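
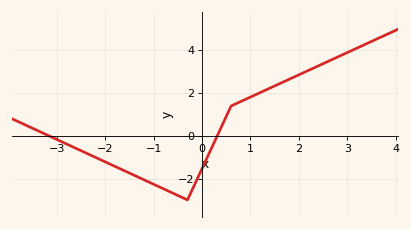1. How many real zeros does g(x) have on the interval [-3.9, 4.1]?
2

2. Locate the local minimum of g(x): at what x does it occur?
-0.301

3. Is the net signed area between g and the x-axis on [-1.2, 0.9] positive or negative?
negative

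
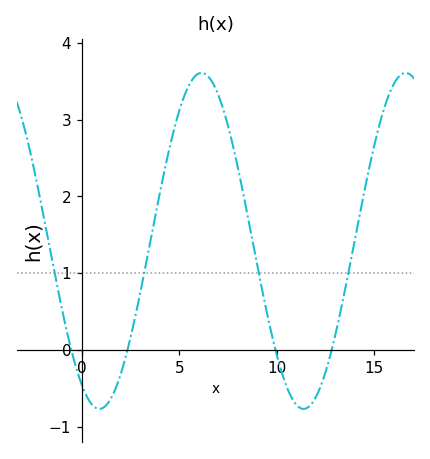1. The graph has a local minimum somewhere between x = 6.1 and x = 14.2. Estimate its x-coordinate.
11.4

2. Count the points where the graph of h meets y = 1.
4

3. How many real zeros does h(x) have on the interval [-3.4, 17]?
4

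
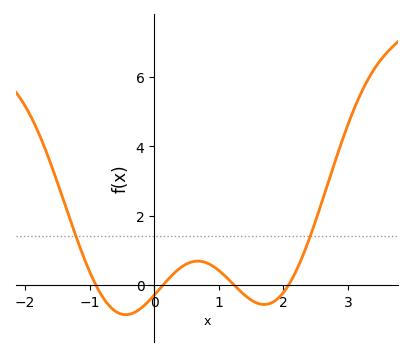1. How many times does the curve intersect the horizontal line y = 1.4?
2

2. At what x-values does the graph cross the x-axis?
-0.905, 0.135, 1.24, 2.08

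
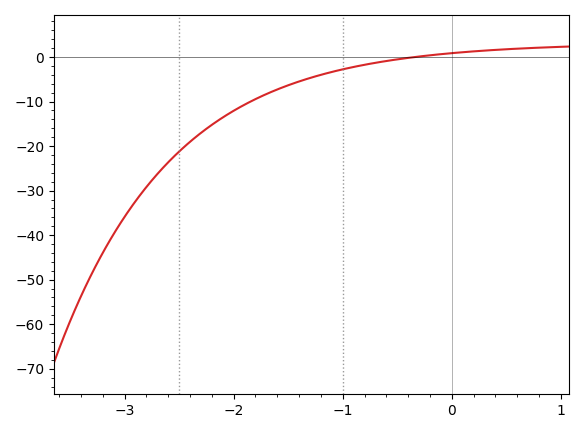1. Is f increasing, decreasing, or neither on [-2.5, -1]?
increasing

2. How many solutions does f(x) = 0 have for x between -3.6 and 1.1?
1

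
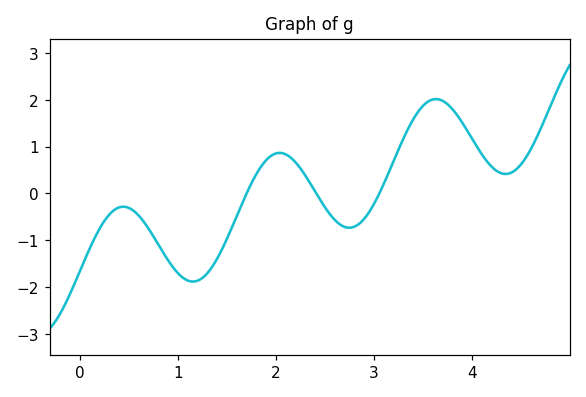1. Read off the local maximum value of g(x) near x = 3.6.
2.01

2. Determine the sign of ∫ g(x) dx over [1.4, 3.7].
positive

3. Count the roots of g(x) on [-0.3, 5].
3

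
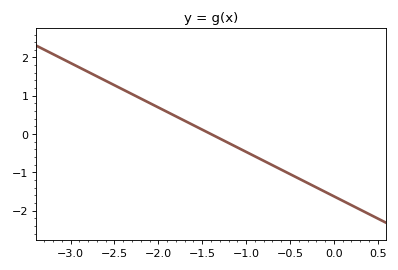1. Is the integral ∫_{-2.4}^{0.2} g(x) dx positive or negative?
negative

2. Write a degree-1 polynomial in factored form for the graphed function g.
y = -1.16(x + 1.4)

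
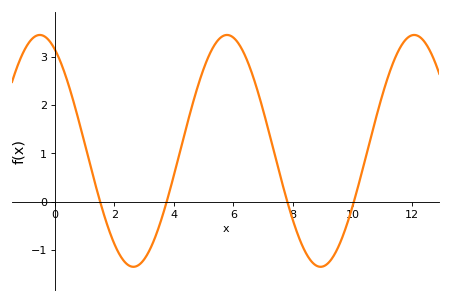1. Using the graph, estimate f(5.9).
3.4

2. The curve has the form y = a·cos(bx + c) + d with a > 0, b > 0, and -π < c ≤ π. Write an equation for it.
y = 2.4cos(1x + 0.5) + 1.05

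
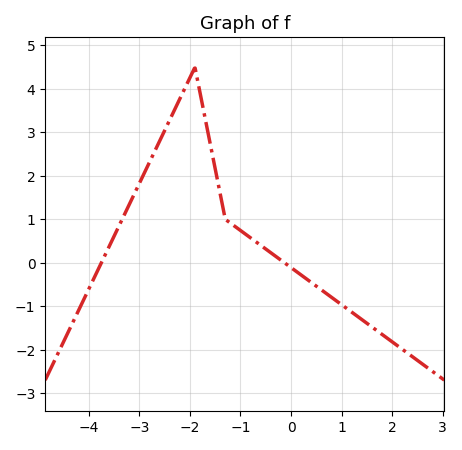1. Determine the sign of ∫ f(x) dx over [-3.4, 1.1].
positive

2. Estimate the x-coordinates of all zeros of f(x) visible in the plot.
-3.75, -0.129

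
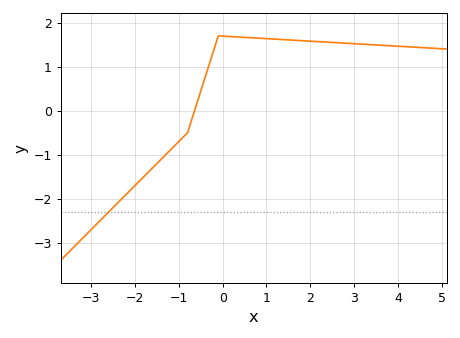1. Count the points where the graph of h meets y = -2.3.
1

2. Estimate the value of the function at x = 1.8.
1.6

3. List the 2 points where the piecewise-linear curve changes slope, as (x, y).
(-0.8, -0.5); (-0.1, 1.7)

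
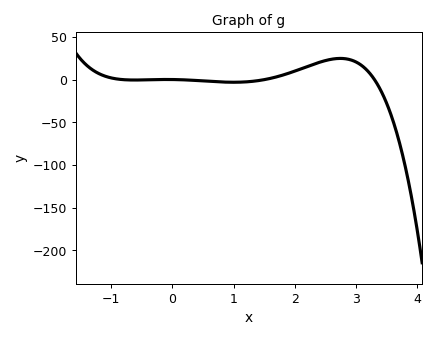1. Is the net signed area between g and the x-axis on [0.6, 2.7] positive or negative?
positive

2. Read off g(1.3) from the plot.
0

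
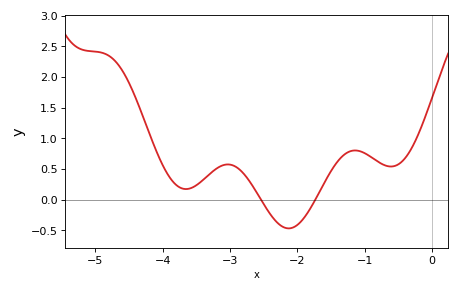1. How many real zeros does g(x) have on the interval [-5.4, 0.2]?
2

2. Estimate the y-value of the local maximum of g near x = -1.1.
0.803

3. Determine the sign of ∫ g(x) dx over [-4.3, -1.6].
positive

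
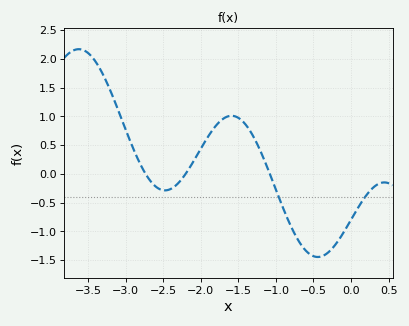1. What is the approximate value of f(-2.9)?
0.443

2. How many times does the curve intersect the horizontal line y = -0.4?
2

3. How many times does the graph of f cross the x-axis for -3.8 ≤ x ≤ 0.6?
3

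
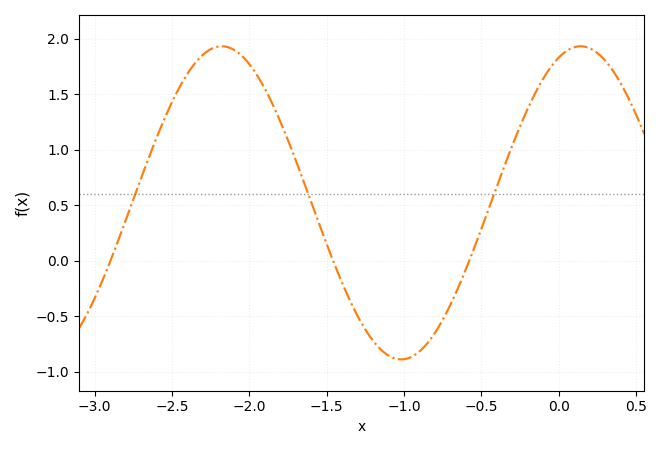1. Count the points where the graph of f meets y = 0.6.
3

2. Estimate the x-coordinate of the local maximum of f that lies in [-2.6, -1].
-2.18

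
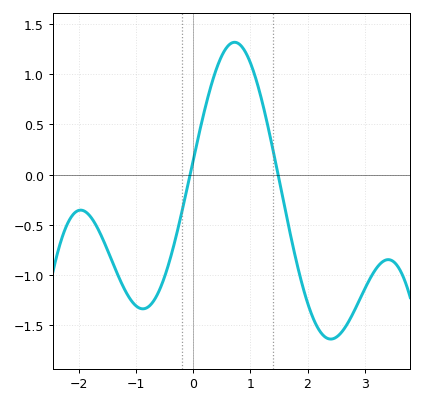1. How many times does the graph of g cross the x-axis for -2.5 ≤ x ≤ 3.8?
2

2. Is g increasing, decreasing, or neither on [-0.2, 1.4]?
neither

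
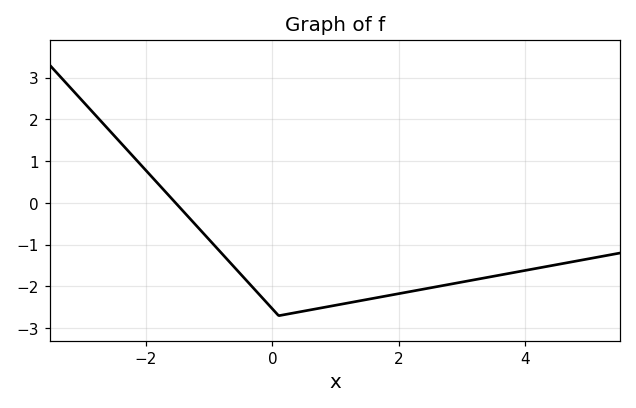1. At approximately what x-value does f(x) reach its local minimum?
0.1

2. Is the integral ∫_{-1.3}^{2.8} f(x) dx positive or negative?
negative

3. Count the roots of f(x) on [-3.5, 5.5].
1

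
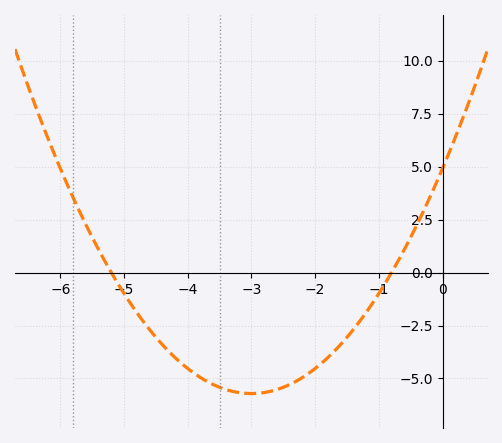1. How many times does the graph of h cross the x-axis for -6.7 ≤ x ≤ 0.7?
2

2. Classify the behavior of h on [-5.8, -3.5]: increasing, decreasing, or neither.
decreasing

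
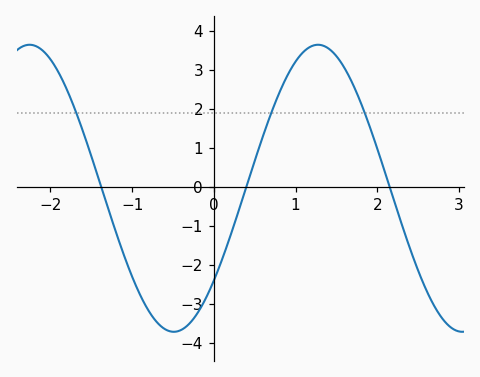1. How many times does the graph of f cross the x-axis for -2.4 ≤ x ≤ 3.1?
3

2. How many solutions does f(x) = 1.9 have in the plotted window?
3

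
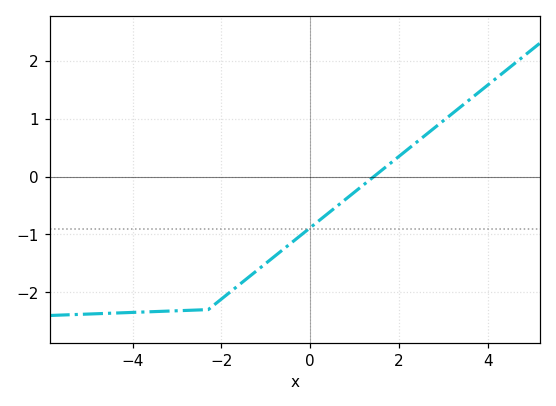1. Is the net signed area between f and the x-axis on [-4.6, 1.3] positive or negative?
negative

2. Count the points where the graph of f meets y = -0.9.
1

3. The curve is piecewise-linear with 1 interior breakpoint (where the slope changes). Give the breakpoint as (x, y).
(-2.3, -2.3)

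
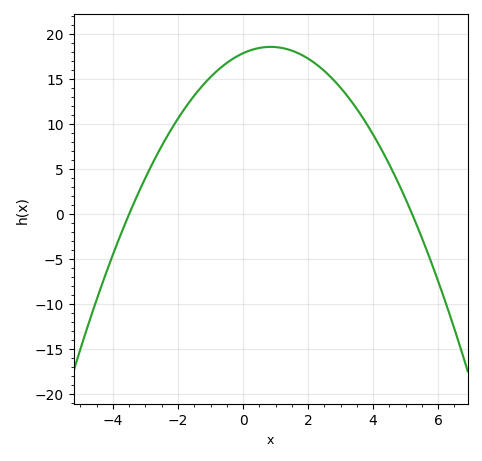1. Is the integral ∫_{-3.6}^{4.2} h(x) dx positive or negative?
positive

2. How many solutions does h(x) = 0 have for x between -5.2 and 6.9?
2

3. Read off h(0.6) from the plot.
18.5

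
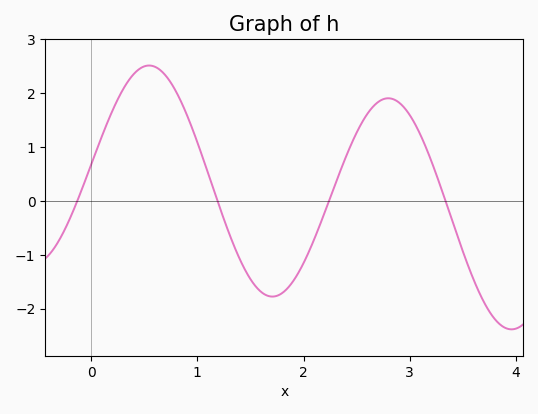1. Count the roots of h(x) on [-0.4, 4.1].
4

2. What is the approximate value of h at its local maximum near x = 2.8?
1.9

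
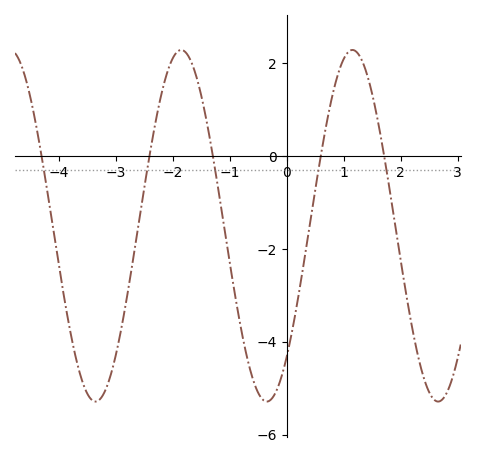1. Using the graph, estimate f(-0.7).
-4.4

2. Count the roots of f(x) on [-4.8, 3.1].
5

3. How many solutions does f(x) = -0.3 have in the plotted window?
5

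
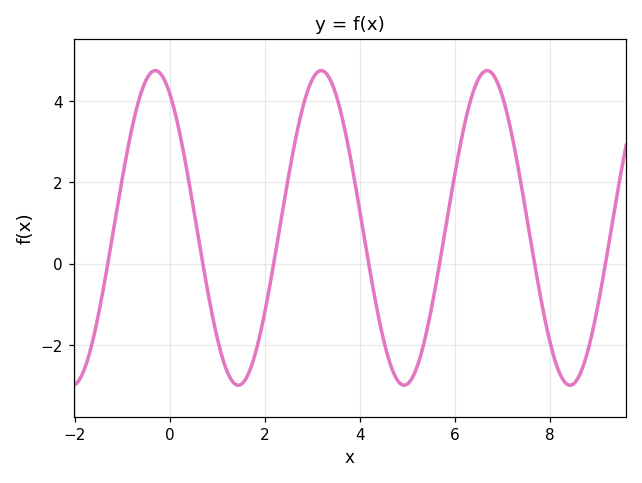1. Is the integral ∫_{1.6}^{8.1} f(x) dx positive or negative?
positive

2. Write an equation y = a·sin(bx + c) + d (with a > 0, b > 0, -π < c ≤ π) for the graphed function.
y = 3.87sin(1.8x + 2.11) + 0.88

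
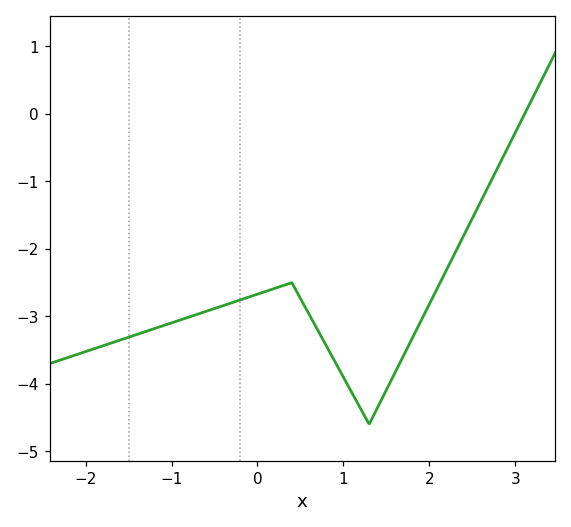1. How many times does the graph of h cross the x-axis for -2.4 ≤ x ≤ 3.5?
1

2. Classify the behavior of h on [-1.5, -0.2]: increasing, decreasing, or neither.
increasing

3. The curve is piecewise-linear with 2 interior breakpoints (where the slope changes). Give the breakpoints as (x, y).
(0.4, -2.5); (1.3, -4.6)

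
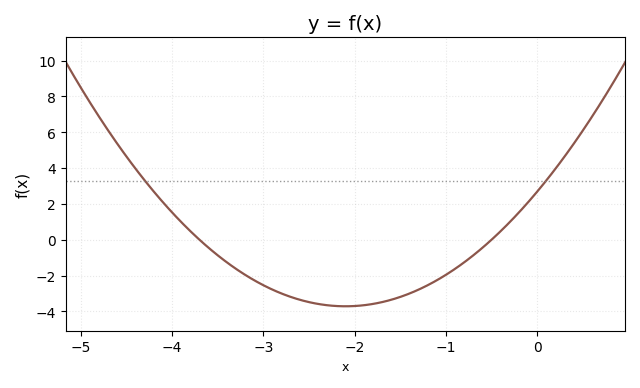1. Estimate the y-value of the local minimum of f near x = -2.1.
-3.8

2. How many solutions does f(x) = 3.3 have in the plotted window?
2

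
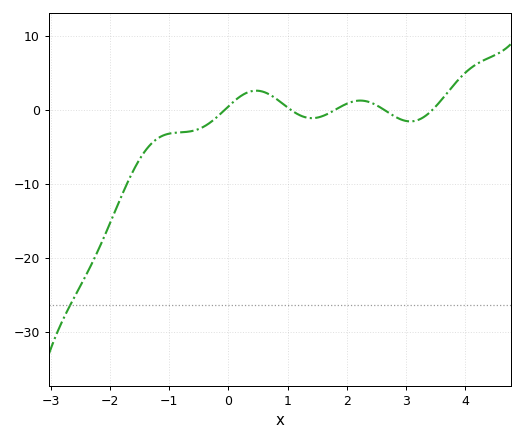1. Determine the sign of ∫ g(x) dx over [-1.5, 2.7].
negative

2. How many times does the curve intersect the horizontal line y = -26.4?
1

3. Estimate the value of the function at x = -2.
-15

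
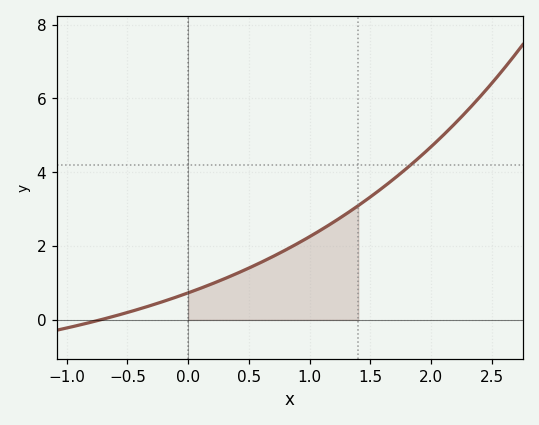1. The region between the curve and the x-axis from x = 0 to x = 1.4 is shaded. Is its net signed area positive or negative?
positive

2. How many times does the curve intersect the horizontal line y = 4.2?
1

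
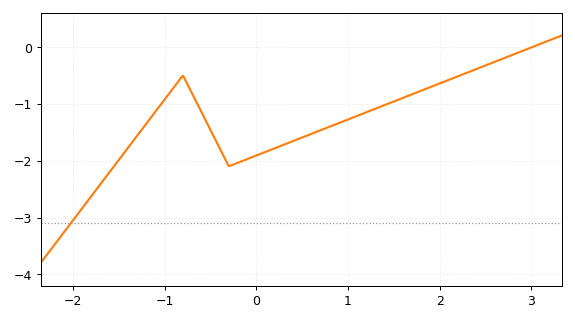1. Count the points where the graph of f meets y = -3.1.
1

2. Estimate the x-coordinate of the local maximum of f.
-0.801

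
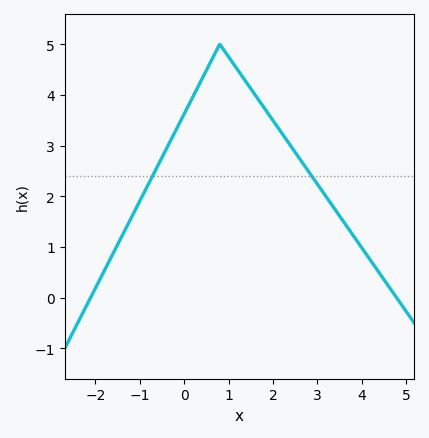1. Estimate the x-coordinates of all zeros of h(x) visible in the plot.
-2.2, 4.8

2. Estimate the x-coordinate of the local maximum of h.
0.8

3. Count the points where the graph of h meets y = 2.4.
2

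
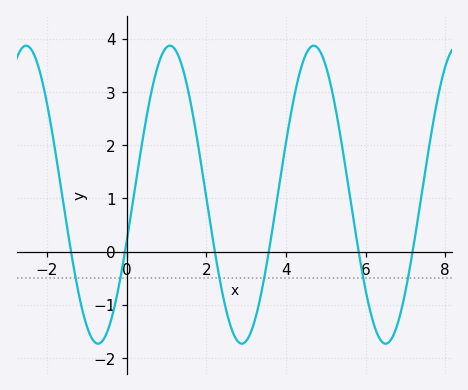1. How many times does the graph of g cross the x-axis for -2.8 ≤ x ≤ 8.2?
6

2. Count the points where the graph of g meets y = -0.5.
6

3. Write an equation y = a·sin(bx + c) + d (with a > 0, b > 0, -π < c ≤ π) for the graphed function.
y = 2.8sin(1.74x - 0.32) + 1.07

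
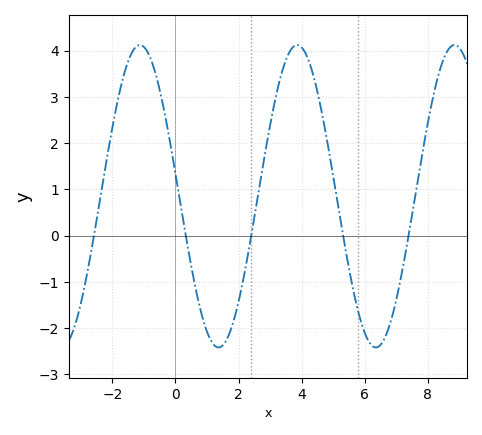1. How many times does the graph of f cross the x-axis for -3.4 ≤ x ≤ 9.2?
5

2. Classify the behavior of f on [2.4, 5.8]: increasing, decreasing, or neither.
neither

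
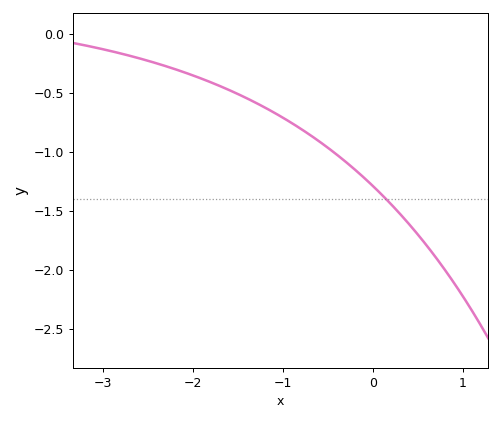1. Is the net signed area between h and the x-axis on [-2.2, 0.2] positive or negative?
negative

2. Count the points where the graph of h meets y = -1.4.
1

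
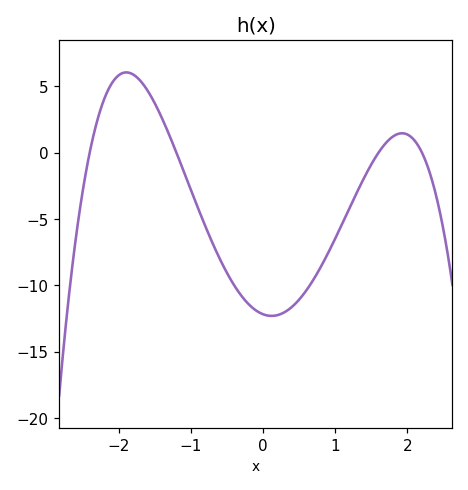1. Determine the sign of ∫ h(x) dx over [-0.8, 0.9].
negative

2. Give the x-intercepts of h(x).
-2.4, -1.2, 1.6, 2.2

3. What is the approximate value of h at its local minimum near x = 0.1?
-12.5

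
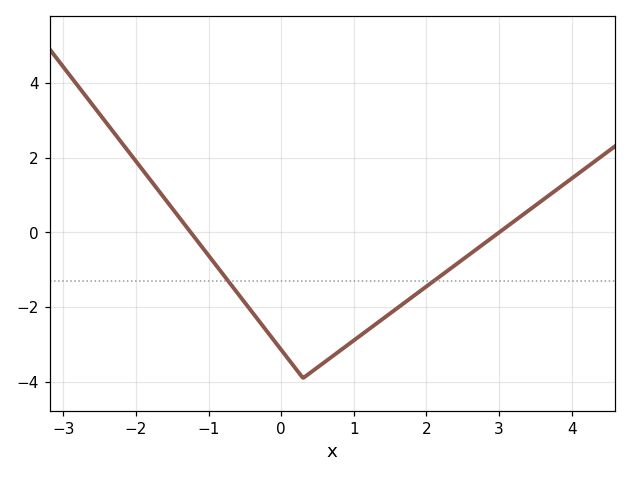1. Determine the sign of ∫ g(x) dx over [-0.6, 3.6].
negative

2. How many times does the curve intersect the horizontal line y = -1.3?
2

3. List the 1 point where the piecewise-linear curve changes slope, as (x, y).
(0.3, -3.9)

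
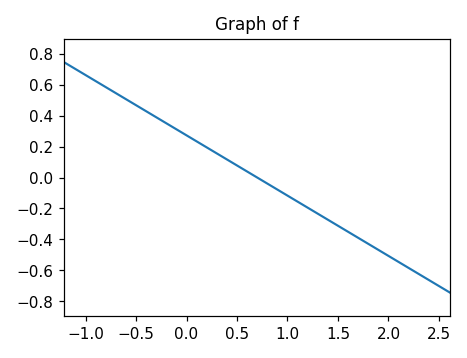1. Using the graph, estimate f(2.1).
-0.546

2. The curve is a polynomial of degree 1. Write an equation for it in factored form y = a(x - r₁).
y = -0.39(x - 0.7)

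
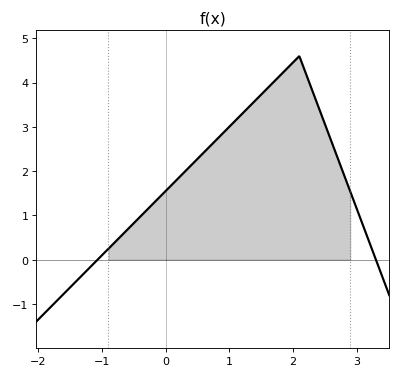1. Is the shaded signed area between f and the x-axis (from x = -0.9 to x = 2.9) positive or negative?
positive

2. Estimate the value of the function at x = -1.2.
-0.187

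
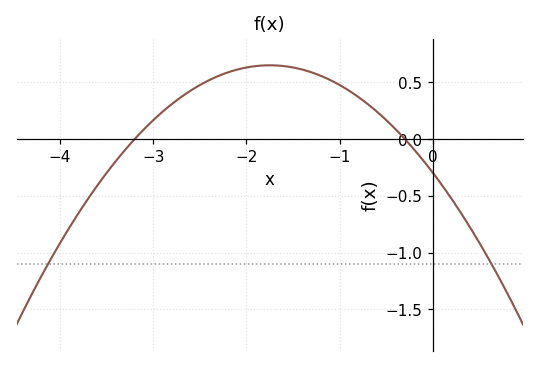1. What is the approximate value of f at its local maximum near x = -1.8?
0.652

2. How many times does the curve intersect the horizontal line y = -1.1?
2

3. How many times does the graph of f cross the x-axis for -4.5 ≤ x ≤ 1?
2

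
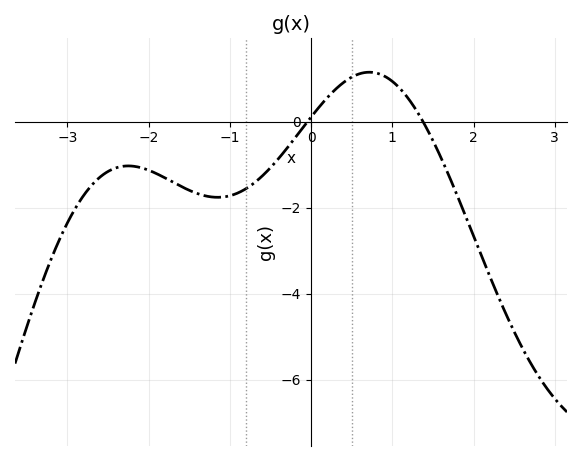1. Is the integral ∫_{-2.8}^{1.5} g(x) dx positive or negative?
negative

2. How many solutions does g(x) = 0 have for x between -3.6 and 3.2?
2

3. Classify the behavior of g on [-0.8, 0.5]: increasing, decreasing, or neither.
increasing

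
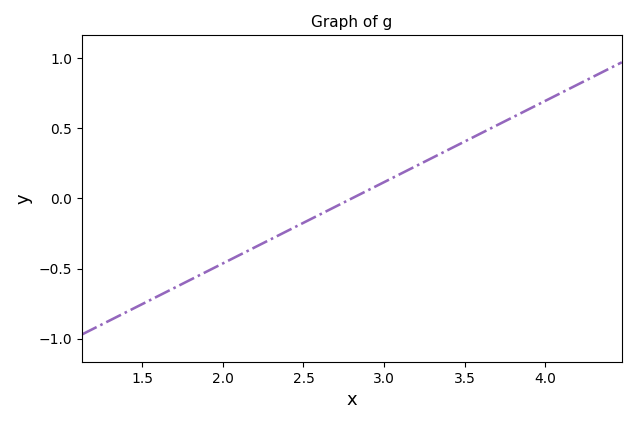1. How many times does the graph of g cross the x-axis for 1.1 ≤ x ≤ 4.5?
1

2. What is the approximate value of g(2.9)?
0.058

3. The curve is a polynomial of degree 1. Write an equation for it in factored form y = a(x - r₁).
y = 0.58(x - 2.8)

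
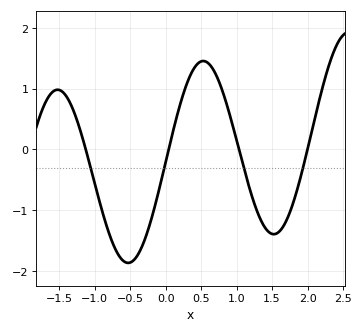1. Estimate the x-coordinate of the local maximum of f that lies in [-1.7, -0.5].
-1.52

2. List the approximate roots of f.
-1.13, 0.042, 1.03, 2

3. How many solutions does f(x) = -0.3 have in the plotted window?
4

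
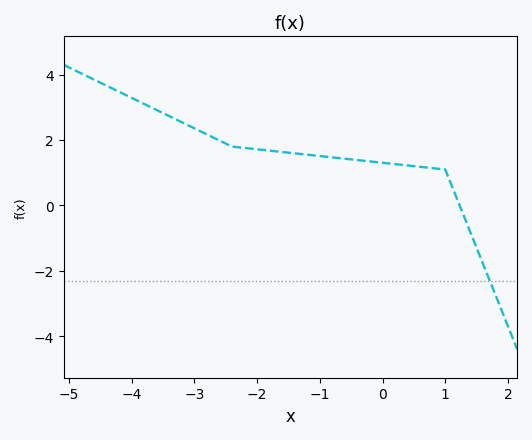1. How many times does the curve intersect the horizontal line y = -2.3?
1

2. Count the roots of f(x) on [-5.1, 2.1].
1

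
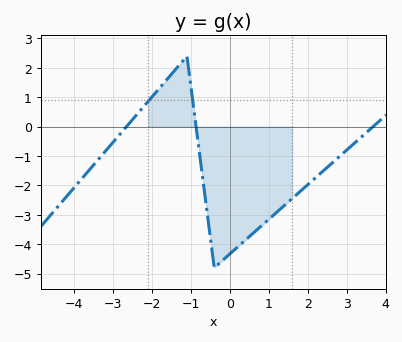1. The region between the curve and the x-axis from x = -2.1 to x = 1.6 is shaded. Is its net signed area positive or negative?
negative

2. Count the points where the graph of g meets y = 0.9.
2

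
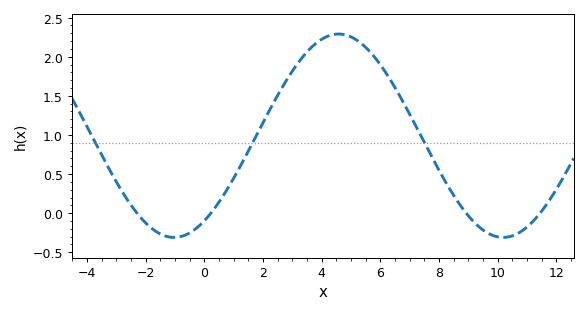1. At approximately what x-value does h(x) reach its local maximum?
4.58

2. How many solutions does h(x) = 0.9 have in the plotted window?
3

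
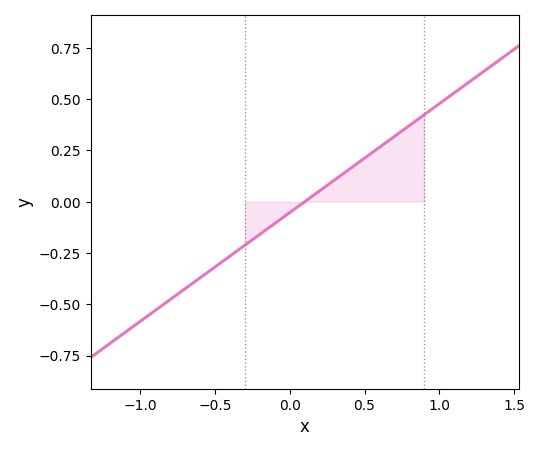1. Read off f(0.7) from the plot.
0.32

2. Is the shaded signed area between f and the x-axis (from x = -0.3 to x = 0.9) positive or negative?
positive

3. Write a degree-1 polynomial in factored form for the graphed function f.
y = 0.53(x - 0.1)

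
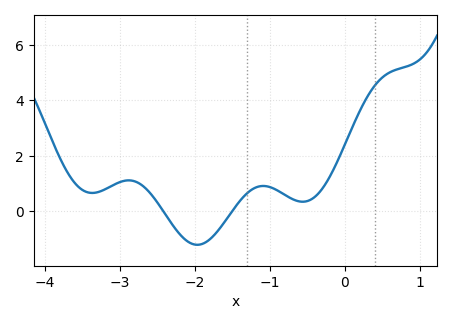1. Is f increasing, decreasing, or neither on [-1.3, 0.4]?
neither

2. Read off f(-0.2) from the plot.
1.25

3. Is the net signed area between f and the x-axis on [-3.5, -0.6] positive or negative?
positive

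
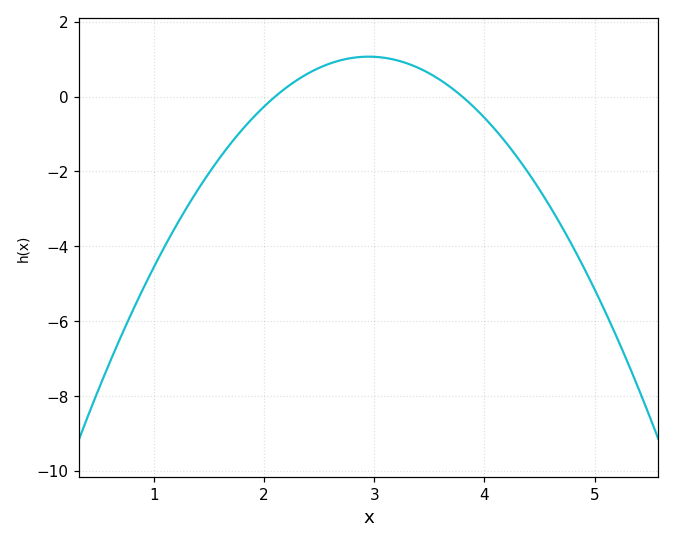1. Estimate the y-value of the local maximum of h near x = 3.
1.07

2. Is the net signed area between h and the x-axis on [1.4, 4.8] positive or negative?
negative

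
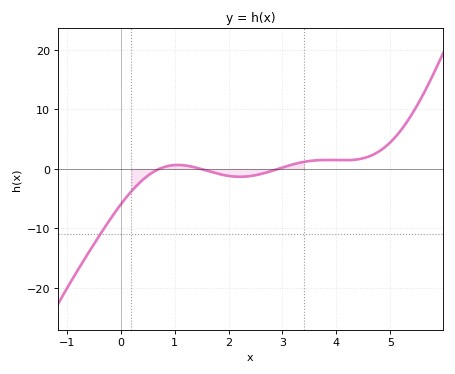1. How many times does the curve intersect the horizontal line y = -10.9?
1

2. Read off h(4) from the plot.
1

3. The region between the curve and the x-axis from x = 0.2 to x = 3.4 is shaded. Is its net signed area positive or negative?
negative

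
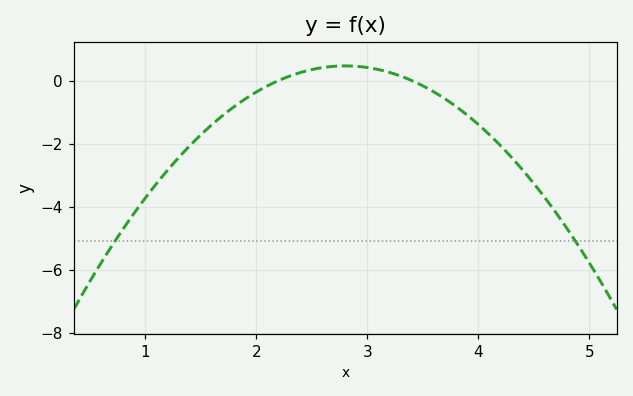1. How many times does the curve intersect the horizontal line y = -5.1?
2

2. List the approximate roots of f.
2.2, 3.4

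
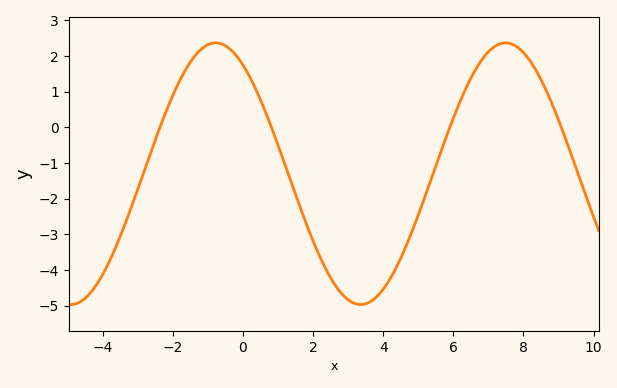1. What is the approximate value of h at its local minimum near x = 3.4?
-5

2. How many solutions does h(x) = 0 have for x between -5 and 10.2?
4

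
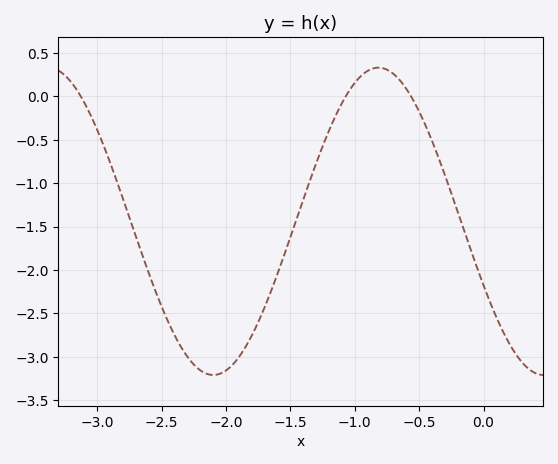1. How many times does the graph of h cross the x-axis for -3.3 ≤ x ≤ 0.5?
3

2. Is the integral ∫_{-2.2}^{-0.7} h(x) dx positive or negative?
negative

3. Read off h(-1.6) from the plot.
-2.05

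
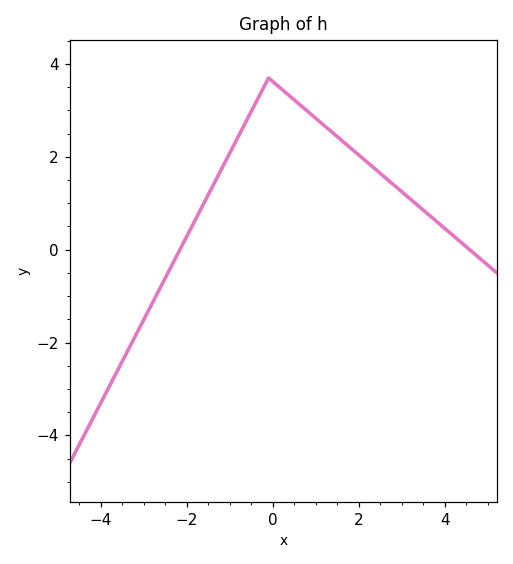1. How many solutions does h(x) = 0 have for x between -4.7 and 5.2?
2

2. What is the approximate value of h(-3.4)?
-2.2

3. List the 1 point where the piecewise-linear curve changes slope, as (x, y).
(-0.1, 3.7)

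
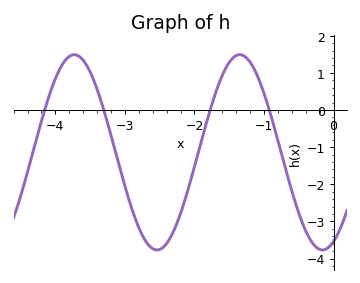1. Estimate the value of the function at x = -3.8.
1.4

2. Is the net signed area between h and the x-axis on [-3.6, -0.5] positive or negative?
negative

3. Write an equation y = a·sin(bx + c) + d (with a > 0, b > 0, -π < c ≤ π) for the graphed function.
y = 2.63sin(2.6x - 1.2) - 1.14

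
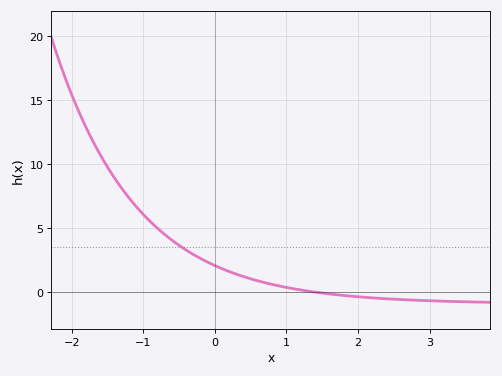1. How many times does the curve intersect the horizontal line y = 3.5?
1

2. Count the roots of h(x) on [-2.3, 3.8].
1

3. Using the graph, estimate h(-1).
6.05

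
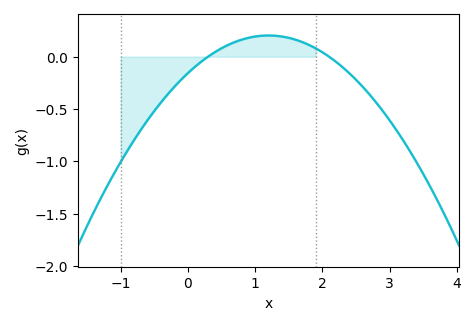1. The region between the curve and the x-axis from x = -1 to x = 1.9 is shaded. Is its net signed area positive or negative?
negative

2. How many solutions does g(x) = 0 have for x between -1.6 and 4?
2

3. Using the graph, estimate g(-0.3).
-0.35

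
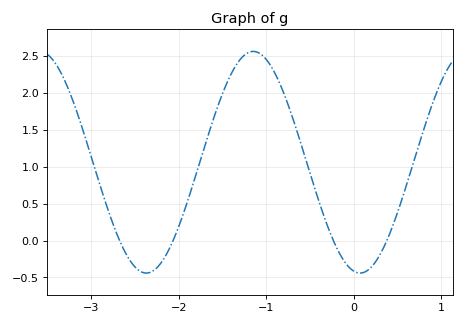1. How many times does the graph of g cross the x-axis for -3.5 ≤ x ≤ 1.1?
4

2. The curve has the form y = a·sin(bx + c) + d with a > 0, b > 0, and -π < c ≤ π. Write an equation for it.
y = 1.5sin(2.57x - 1.76) + 1.06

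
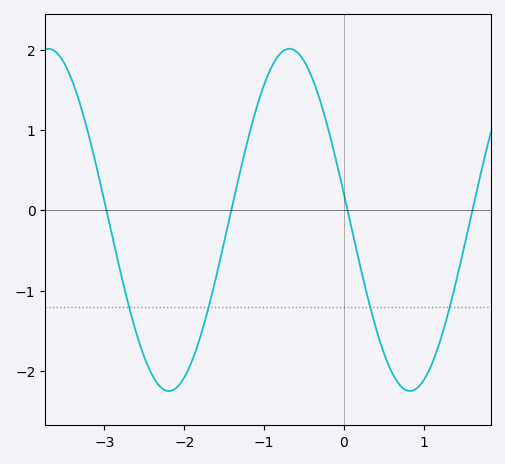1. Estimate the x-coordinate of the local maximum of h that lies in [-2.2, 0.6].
-0.683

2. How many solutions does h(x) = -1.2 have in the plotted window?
4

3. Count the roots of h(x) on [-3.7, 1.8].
4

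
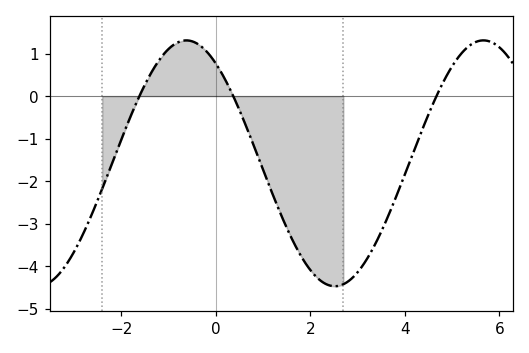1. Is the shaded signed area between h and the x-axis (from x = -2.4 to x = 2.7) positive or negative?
negative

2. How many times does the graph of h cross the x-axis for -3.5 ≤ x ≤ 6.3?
3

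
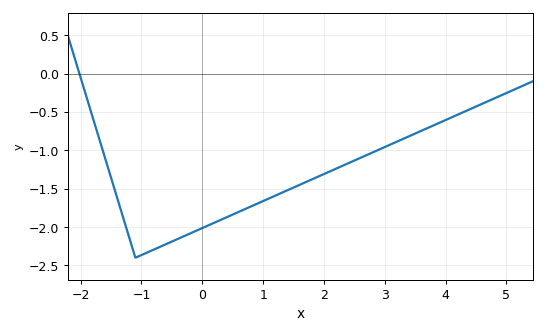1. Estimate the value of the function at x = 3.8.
-0.7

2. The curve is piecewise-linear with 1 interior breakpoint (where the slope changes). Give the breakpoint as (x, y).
(-1.1, -2.4)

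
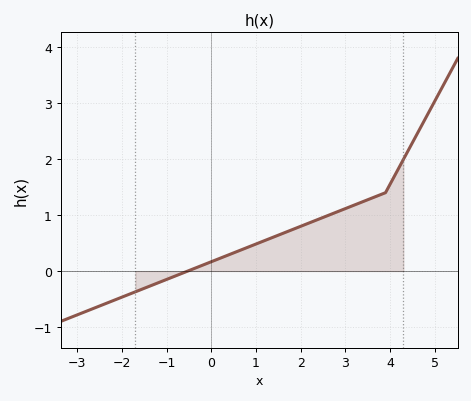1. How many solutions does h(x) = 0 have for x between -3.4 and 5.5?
1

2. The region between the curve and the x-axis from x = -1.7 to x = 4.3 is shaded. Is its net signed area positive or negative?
positive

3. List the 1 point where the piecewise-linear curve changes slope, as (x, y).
(3.9, 1.4)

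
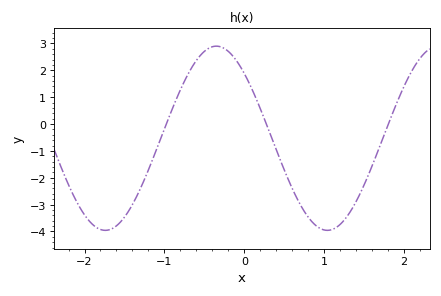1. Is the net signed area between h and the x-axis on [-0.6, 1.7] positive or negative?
negative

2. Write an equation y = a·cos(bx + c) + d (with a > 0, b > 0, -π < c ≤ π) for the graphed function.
y = 3.43cos(2.3x + 0.79) - 0.53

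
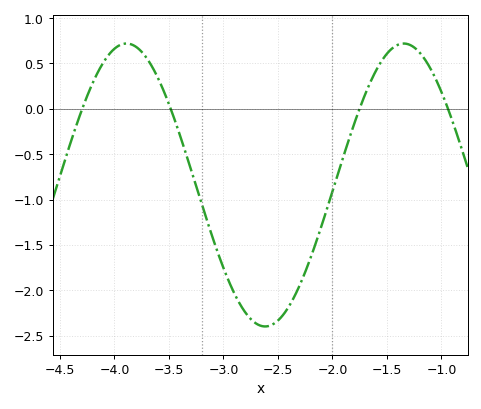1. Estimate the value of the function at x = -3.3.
-0.65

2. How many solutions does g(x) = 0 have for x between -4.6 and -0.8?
4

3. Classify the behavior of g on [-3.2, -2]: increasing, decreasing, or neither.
neither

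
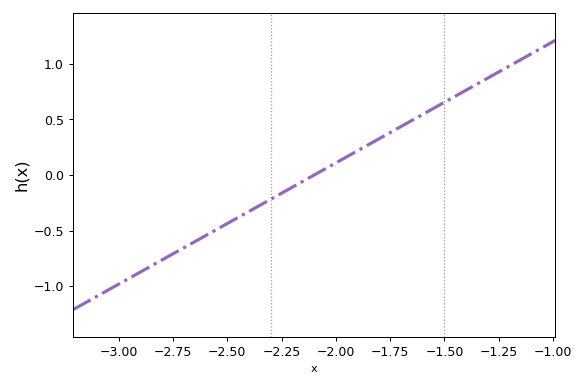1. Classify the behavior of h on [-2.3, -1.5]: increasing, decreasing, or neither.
increasing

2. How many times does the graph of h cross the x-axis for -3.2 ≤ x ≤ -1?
1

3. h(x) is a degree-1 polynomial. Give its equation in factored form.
y = 1.09(x + 2.1)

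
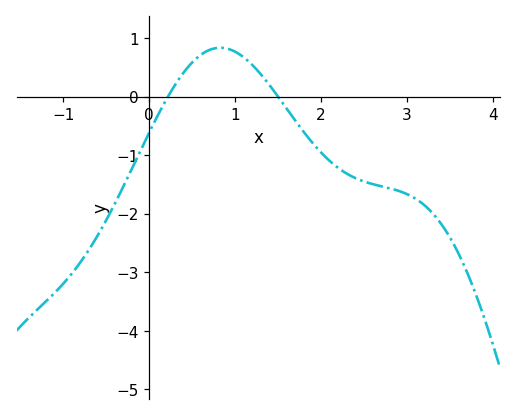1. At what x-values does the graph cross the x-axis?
0.2, 1.5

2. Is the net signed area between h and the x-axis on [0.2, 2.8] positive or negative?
negative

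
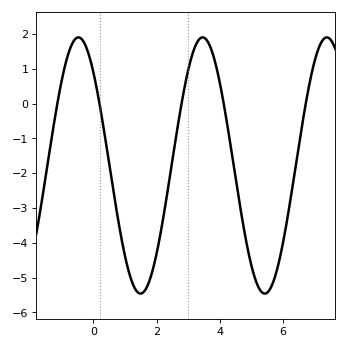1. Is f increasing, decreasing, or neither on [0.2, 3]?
neither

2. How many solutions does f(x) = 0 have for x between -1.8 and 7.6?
5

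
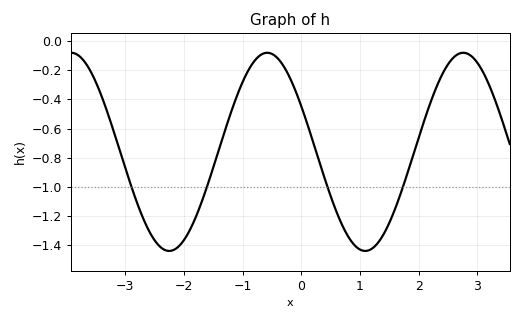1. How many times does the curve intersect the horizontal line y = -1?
4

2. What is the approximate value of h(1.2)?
-1.42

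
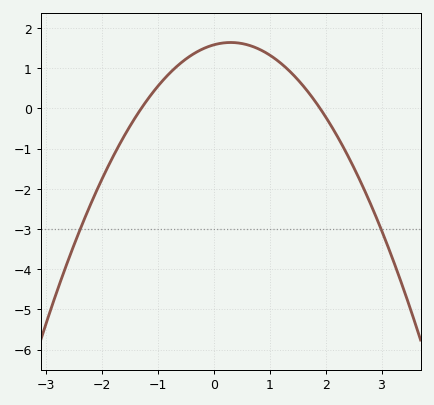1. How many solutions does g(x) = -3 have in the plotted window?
2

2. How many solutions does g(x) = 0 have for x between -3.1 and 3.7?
2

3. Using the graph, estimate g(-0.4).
1.3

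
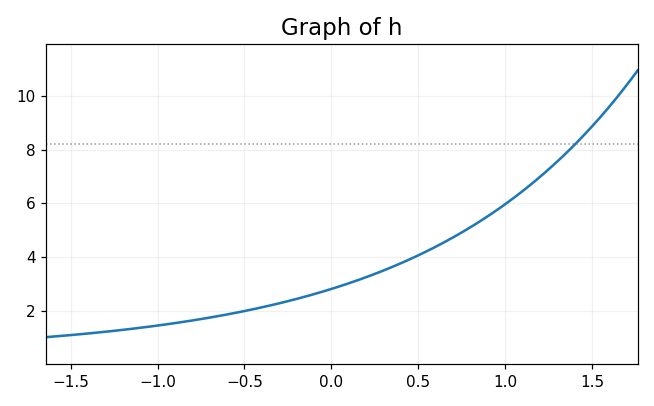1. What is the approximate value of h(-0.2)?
2.44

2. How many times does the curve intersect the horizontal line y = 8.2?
1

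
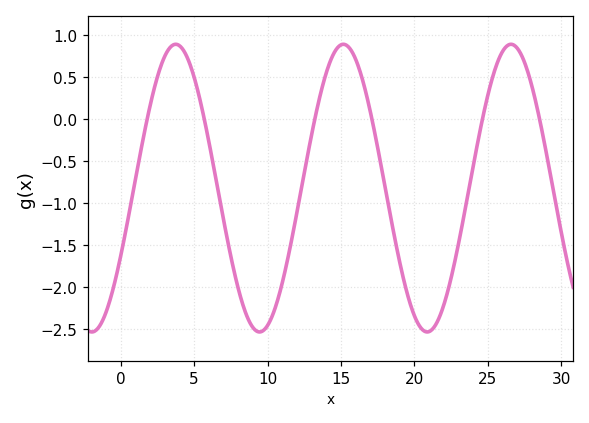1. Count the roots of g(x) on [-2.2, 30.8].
6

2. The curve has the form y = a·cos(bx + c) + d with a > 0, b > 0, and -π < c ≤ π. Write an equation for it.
y = 1.71cos(0.55x - 2.1) - 0.82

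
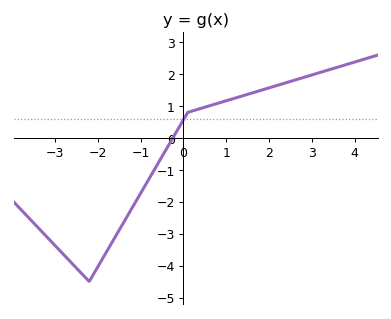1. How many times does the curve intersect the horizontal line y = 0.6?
1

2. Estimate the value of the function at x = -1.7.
-3.3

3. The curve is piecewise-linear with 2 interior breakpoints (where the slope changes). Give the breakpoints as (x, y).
(-2.2, -4.5); (0.1, 0.8)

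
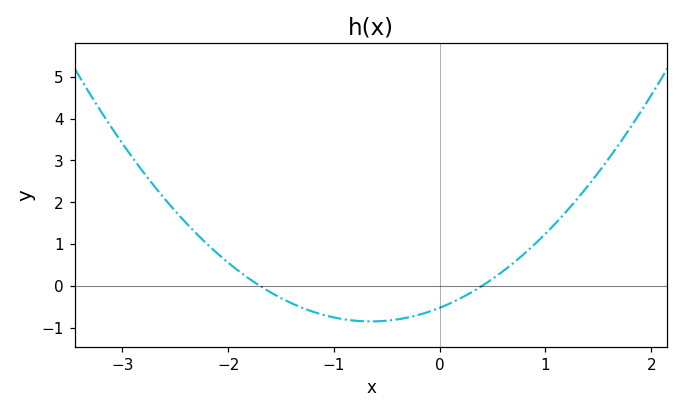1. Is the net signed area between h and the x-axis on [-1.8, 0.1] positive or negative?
negative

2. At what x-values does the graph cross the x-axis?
-1.7, 0.4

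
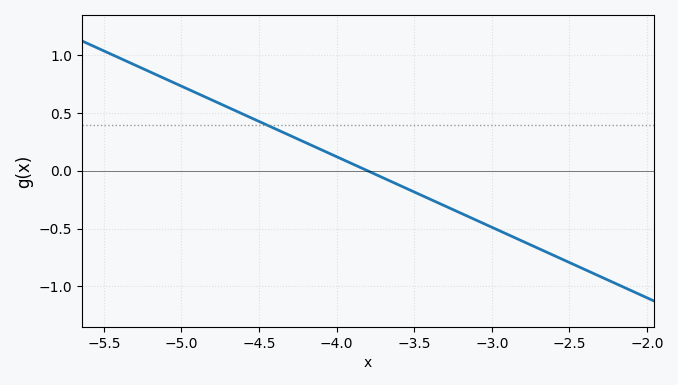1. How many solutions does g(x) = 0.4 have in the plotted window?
1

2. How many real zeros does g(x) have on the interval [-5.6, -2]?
1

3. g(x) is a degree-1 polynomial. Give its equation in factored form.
y = -0.61(x + 3.8)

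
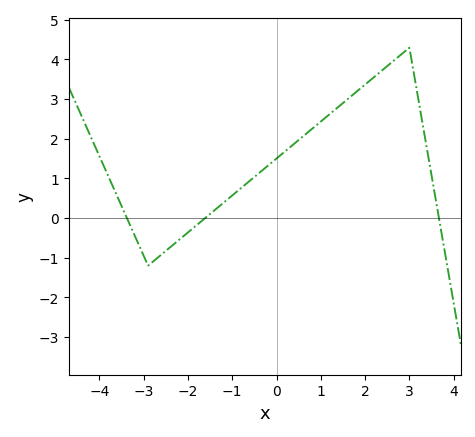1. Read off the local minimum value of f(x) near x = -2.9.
-1.2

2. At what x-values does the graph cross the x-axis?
-3.38, -1.61, 3.67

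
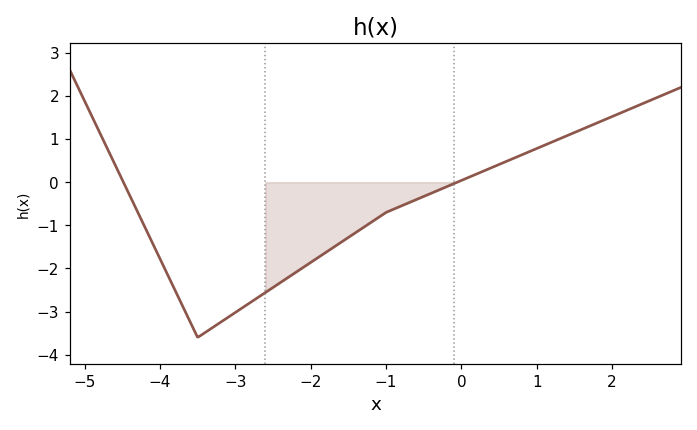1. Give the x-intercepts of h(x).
-4.49, -0.055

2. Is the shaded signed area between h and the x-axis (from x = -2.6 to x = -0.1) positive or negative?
negative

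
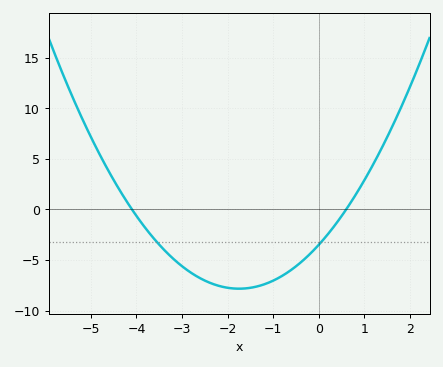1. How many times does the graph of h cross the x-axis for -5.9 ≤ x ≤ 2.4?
2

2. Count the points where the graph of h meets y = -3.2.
2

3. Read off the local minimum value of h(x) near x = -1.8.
-8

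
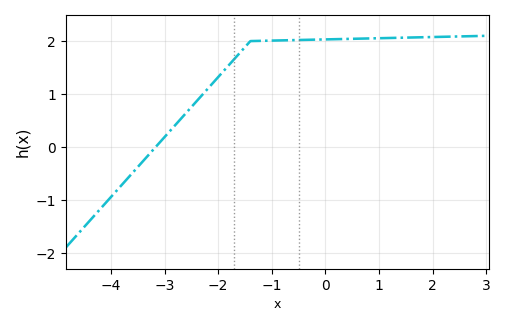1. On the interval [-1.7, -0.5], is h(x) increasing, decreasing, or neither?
increasing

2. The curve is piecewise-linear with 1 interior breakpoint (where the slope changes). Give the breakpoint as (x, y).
(-1.4, 2)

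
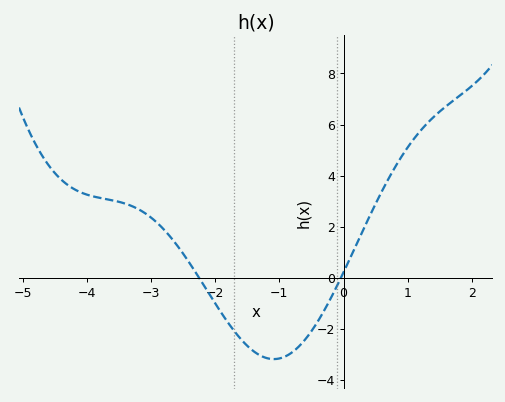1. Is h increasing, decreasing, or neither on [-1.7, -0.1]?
neither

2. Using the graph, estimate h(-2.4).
0.577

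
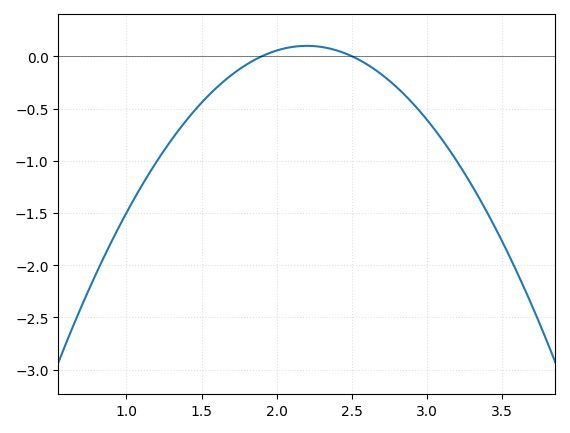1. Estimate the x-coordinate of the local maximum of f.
2.2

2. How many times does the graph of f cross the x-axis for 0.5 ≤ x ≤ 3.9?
2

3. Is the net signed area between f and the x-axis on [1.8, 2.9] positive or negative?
negative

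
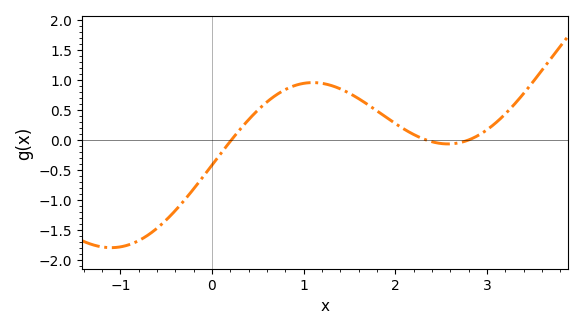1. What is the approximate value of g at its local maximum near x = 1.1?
0.951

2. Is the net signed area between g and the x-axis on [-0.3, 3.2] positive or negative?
positive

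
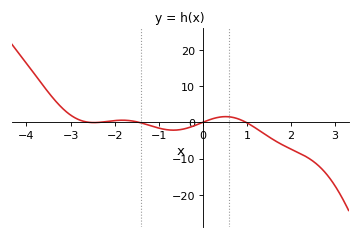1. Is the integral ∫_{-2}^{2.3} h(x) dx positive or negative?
negative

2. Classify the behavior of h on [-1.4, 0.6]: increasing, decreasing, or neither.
neither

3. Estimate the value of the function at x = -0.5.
-2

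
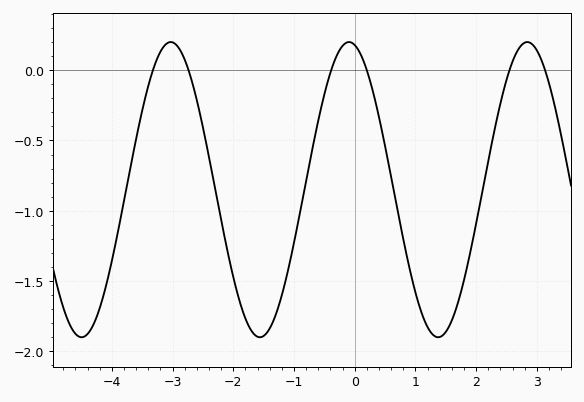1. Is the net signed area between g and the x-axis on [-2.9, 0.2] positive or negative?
negative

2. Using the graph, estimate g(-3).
0.2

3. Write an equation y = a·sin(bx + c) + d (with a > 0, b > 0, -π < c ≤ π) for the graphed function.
y = 1.05sin(2.1x + 1.8) - 0.85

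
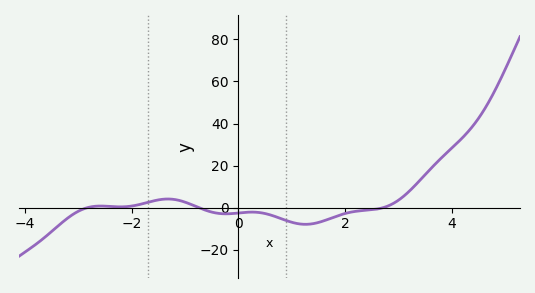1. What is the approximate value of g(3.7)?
20.9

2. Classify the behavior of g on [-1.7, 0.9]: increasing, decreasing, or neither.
neither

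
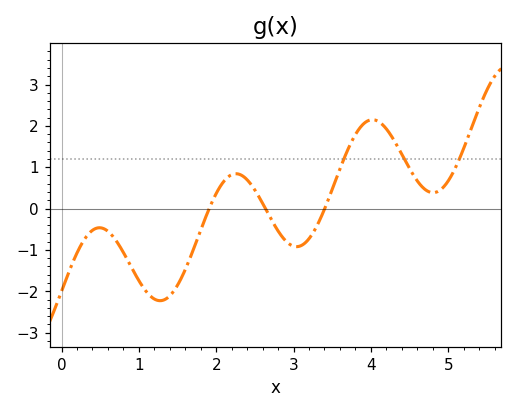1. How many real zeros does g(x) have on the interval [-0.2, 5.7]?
3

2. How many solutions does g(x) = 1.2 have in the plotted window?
3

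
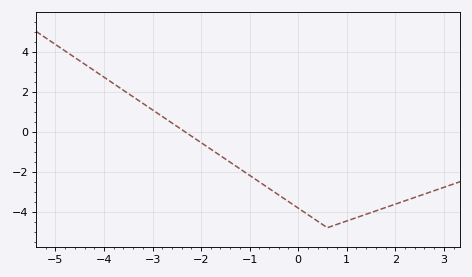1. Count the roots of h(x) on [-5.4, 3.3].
1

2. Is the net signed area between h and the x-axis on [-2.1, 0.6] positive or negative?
negative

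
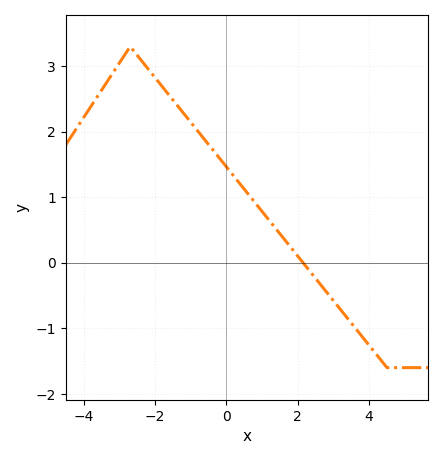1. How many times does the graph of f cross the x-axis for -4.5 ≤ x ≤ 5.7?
1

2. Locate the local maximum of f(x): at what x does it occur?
-2.7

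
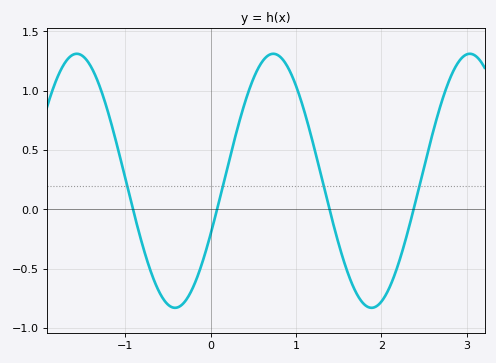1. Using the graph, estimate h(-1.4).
1.2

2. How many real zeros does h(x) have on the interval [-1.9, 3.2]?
4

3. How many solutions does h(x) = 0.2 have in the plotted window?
4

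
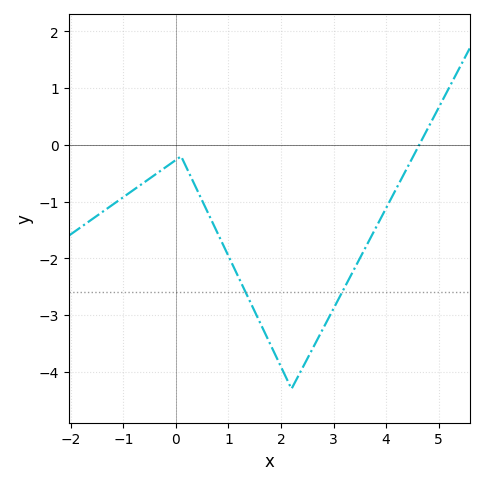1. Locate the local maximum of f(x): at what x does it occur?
0.098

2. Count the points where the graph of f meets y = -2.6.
2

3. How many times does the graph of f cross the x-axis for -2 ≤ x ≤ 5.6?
1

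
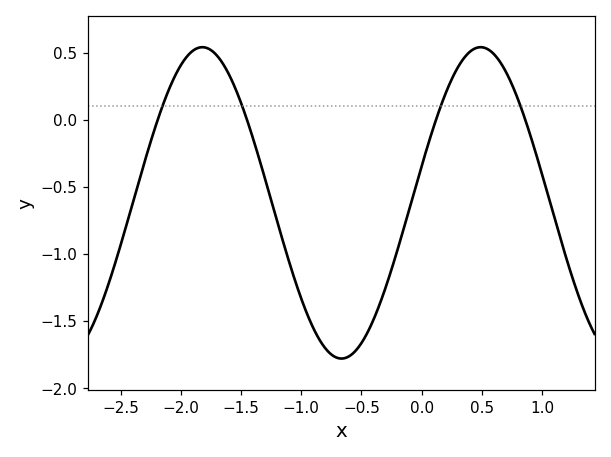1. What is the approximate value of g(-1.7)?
0.5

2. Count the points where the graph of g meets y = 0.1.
4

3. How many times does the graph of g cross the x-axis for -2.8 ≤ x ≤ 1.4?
4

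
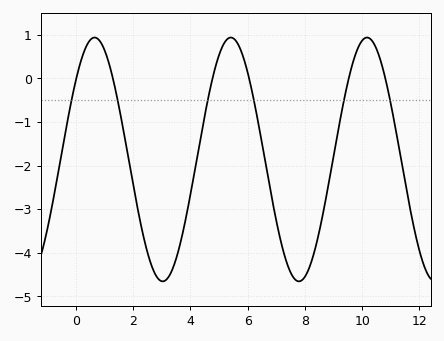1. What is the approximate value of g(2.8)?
-4.5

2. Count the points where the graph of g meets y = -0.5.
6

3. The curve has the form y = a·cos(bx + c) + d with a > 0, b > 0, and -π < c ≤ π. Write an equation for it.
y = 2.8cos(1.3x - 0.86) - 1.86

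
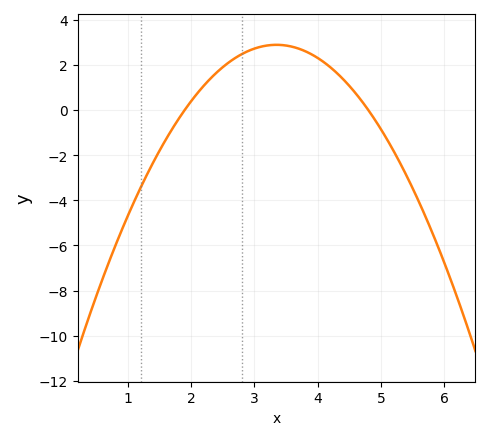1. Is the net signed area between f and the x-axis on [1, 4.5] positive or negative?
positive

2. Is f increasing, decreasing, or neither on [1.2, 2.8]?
increasing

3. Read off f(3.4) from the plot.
2.88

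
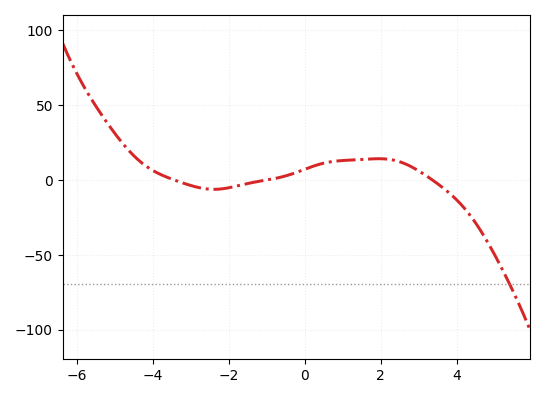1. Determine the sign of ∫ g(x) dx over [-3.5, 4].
positive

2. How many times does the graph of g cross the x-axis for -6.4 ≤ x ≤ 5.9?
3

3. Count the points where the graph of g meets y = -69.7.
1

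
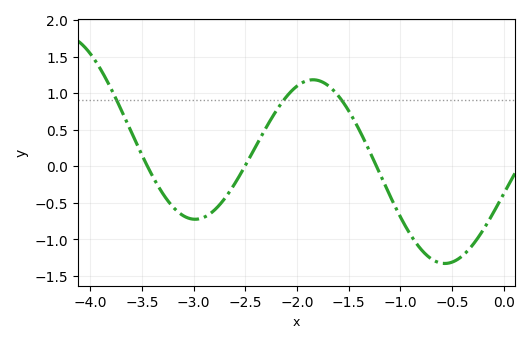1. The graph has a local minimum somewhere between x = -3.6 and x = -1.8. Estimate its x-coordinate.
-2.99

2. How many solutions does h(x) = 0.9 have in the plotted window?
3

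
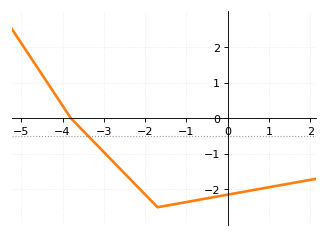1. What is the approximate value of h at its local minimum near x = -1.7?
-2.5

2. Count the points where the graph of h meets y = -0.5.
1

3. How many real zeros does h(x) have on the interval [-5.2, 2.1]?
1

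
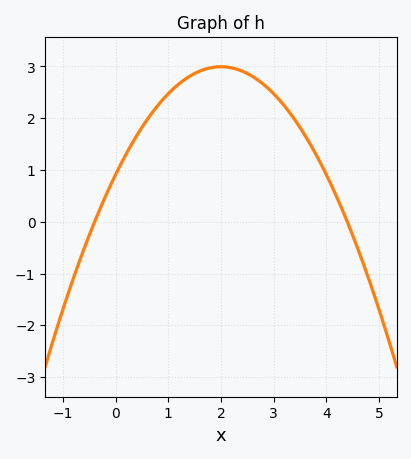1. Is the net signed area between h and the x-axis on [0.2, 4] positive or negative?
positive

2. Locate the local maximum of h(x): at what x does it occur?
2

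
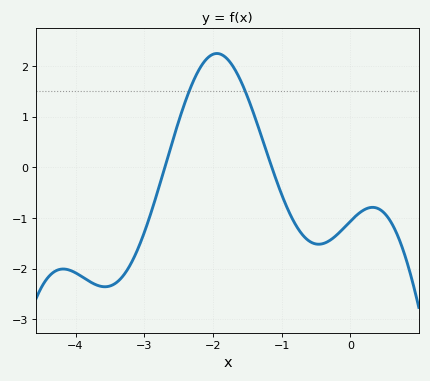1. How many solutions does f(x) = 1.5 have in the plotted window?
2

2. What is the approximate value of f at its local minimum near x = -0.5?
-1.5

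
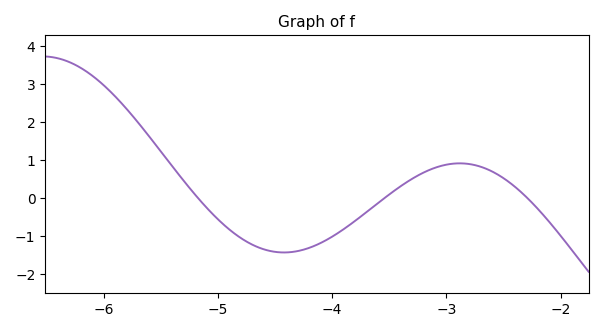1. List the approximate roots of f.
-5.18, -3.54, -2.29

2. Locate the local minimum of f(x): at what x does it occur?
-4.42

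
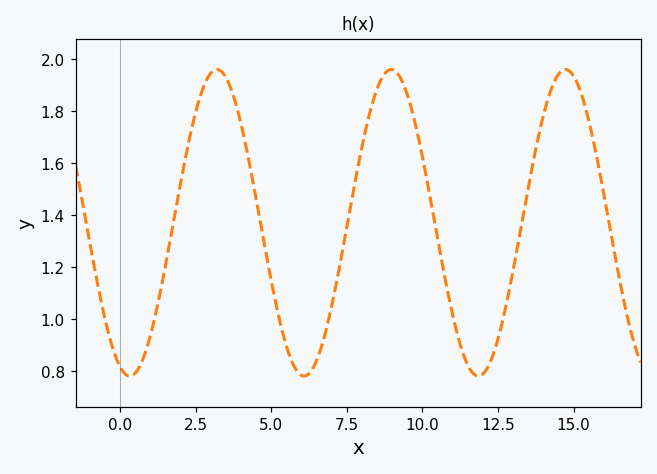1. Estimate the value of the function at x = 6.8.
0.96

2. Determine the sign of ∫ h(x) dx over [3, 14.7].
positive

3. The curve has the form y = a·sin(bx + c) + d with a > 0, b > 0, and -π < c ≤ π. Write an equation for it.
y = 0.59sin(1.1x - 1.9) + 1.37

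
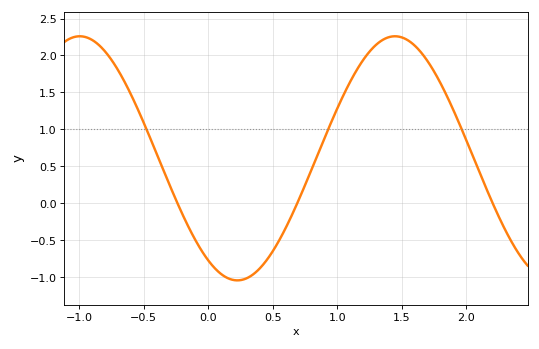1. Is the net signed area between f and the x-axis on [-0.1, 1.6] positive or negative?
positive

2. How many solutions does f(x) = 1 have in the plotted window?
3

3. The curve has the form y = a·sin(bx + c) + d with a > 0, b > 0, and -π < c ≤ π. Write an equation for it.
y = 1.65sin(2.6x - 2.1) + 0.61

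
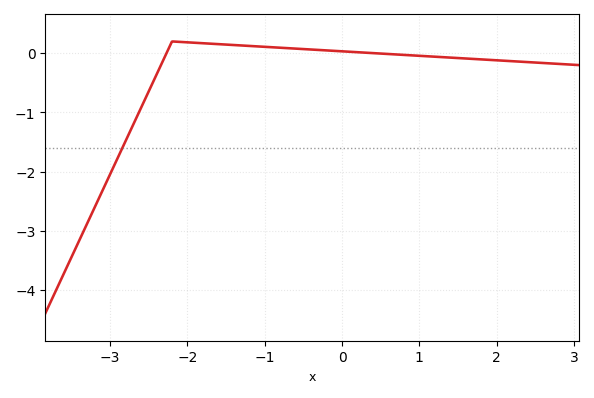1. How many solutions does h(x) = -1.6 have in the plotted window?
1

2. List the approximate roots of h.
-2.3, 0.4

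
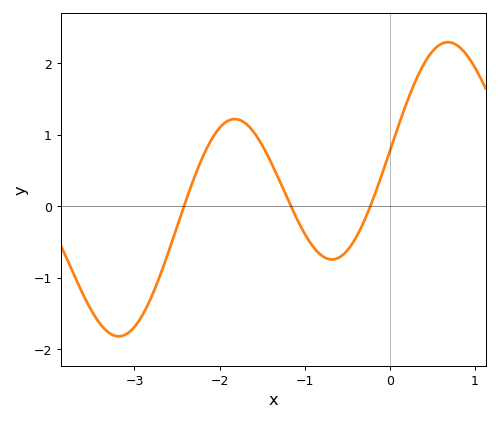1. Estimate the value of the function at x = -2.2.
0.7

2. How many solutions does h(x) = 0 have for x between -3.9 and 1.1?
3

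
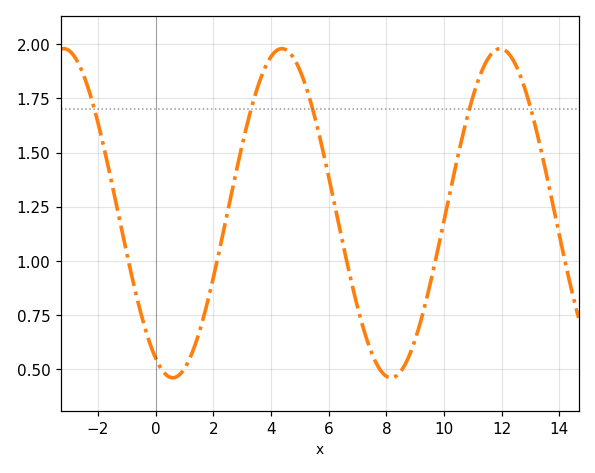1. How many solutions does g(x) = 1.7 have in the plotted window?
5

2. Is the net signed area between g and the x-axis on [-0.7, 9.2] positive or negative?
positive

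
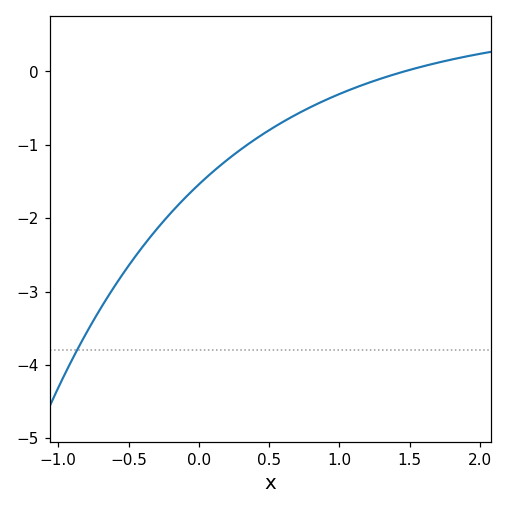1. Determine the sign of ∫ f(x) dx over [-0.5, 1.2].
negative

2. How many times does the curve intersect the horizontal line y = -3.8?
1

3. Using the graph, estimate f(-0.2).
-1.9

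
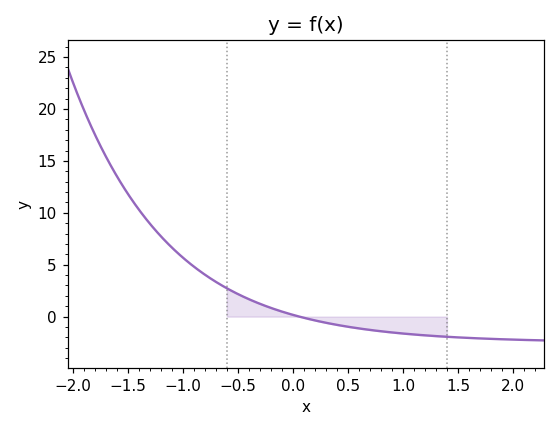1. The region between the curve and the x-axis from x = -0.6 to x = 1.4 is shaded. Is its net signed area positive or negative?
negative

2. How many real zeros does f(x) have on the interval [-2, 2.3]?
1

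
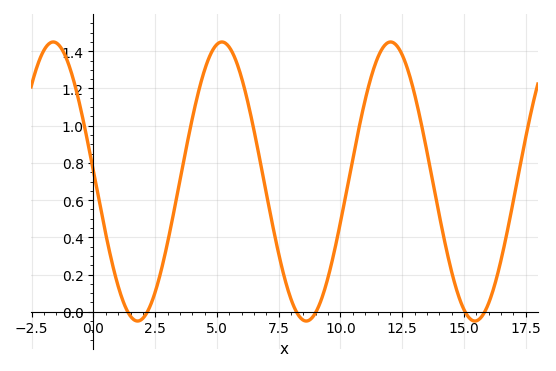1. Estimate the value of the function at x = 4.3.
1.2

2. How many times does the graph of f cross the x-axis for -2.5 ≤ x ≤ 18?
6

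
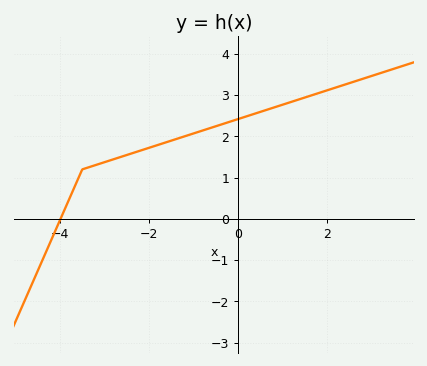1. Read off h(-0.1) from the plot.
2.4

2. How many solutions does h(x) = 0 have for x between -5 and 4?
1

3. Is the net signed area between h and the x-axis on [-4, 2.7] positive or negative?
positive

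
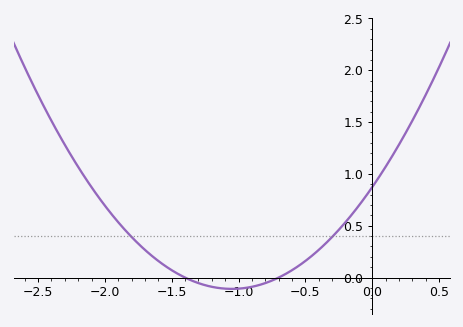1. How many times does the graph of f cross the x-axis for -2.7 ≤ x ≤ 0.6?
2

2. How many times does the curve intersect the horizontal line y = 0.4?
2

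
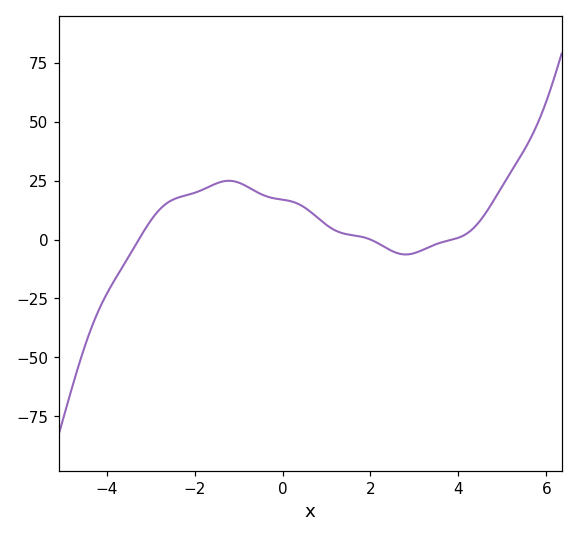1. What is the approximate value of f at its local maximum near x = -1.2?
24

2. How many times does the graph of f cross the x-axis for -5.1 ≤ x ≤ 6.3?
3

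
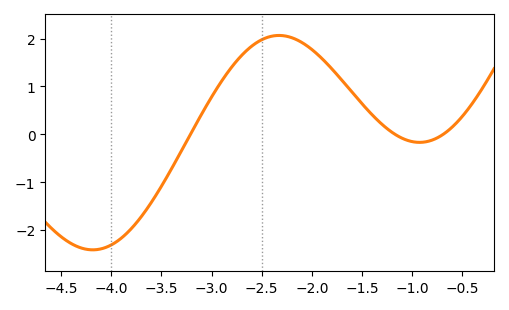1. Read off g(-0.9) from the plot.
-0.2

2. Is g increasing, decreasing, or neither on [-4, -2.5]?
increasing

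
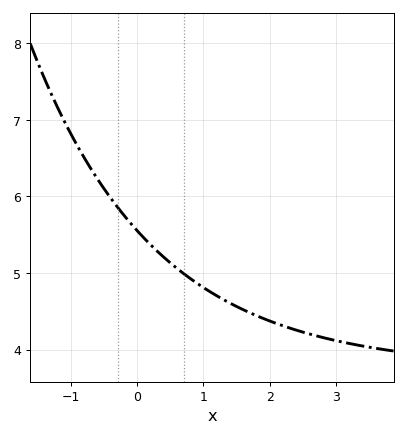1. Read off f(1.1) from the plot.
4.8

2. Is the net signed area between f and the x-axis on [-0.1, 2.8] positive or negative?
positive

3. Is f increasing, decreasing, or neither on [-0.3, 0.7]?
decreasing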